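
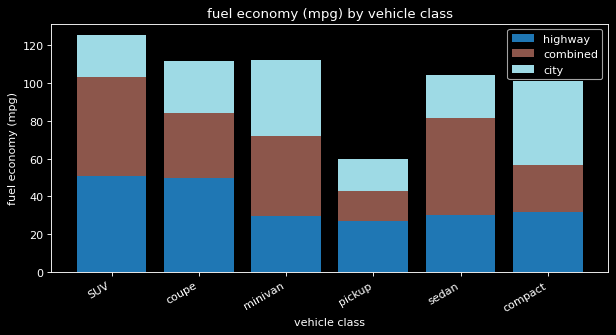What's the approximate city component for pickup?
≈ 20

city top ≈ 60, bottom ≈ 40; segment ≈ 20.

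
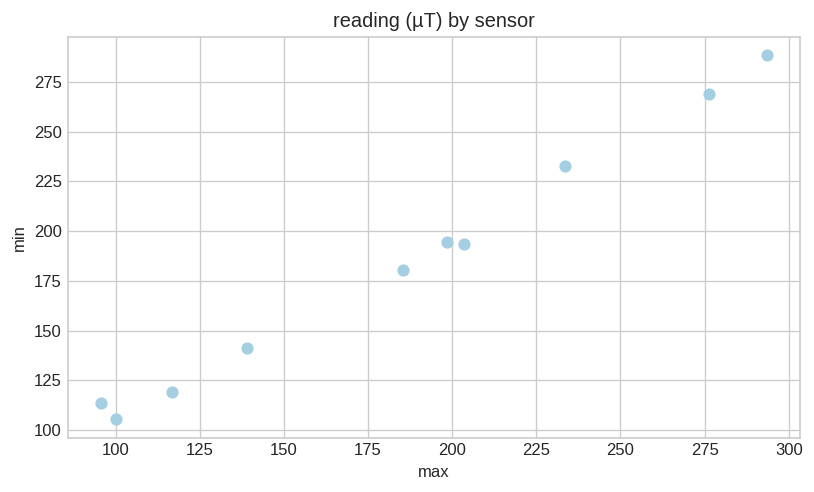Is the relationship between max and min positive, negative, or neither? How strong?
Points are positively correlated; strong (|r| ≈ 1.0).

positive, strong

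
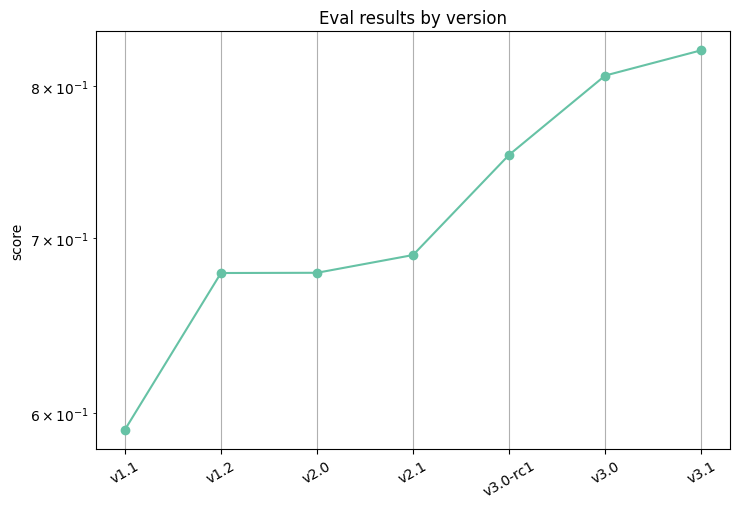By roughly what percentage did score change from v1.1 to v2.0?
v1.1 ≈ 0.60, v2.0 ≈ 0.68; (0.68 − 0.60) / 0.60 ≈ +13.3%.

≈ +13.3%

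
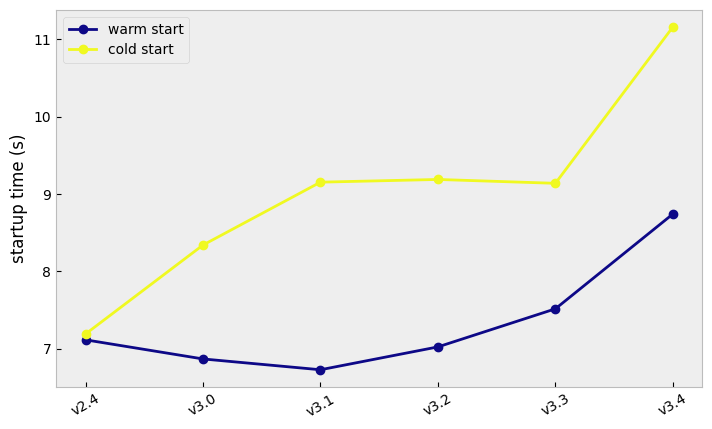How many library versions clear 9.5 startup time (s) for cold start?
1

Above 9.5: v3.4.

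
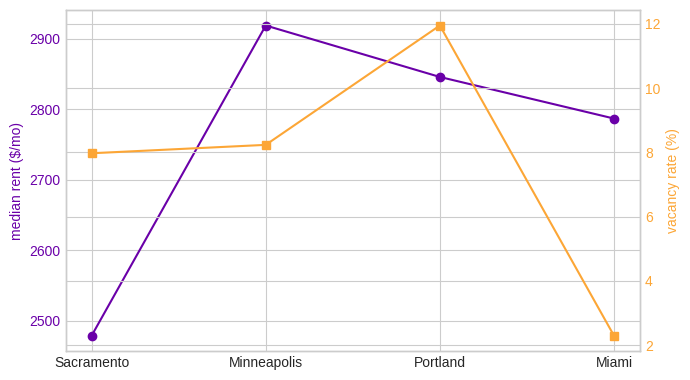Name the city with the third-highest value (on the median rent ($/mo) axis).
Miami

Top 4 (on the median rent ($/mo) axis): Minneapolis ≈ 2900, Portland ≈ 2850, Miami ≈ 2800, Sacramento ≈ 2500.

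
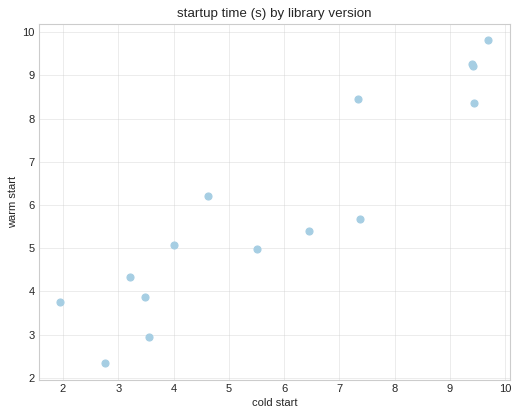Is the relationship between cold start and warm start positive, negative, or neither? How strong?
positive, strong

Points are positively correlated; strong (|r| ≈ 0.9).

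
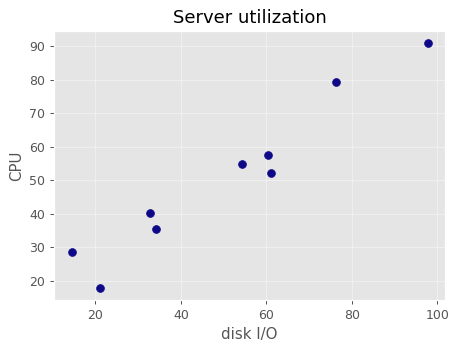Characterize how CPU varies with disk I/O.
positive, strong

Points are positively correlated; strong (|r| ≈ 1.0).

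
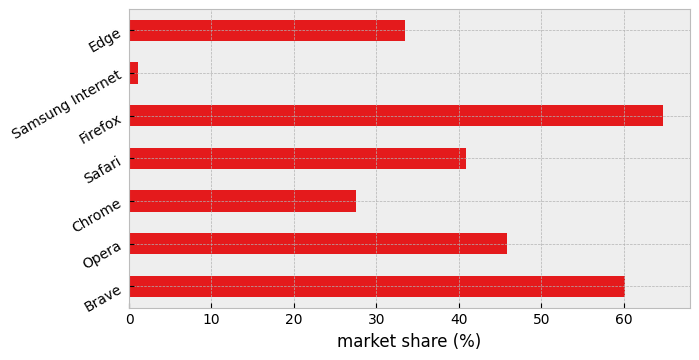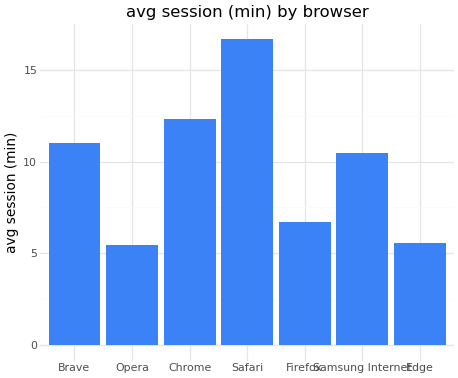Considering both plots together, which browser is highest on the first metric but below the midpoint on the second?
Chart 2 median avg session (min) ≈ 10; below-median browsers: Opera, Firefox, Edge. Among those, Firefox has the highest market share (%) (≈ 60).

Firefox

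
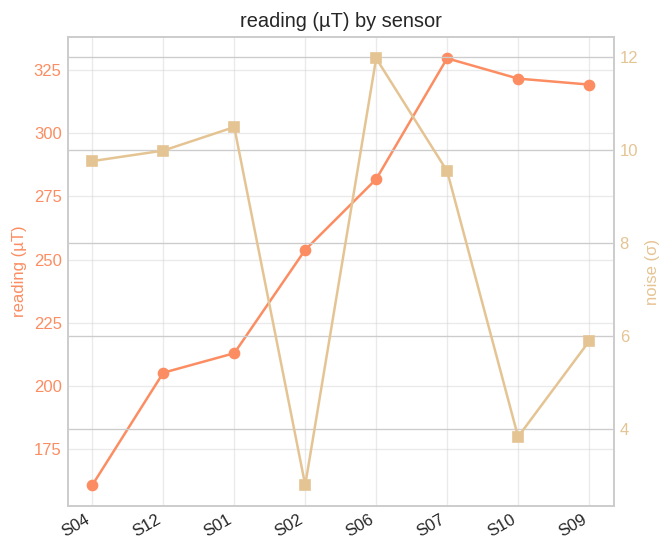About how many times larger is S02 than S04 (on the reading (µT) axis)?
S02 ≈ 260, S04 ≈ 160; 260/160 ≈ 1.62.

≈ 1.62×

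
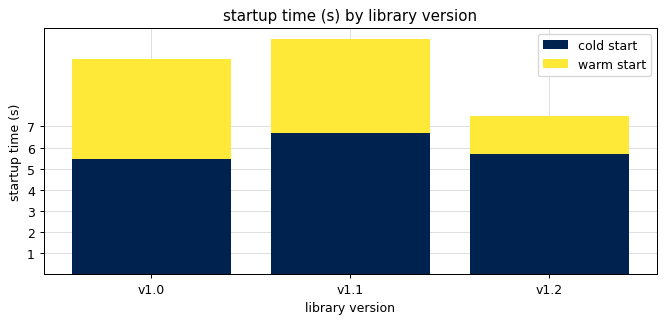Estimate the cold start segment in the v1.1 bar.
≈ 7

cold start top ≈ 7, bottom ≈ 0; segment ≈ 7.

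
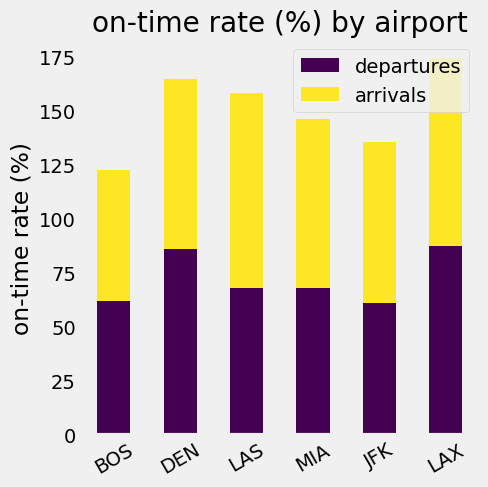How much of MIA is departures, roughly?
departures top ≈ 60, bottom ≈ 0; segment ≈ 60.

≈ 60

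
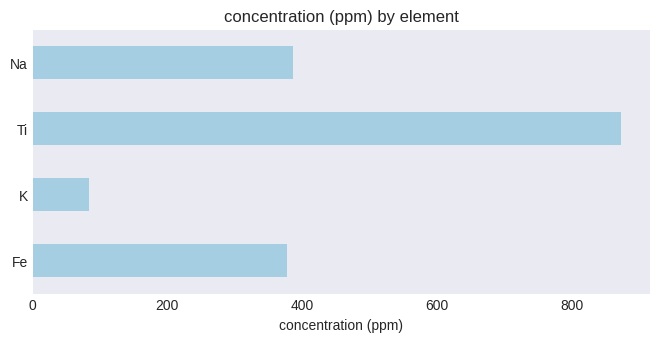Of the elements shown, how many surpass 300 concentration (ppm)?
Above 300: Fe, Ti, Na.

3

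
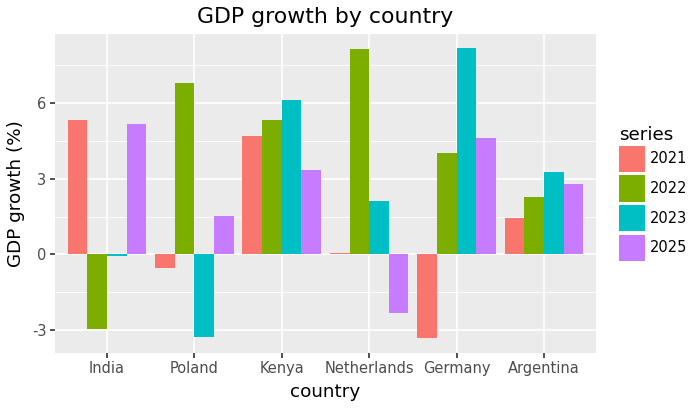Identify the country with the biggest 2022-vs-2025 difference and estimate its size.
Netherlands, ≈ 10 %

Netherlands: 2022 ≈ 8, 2025 ≈ -2 → gap ≈ 10. Next-largest (India) is only ≈ 8.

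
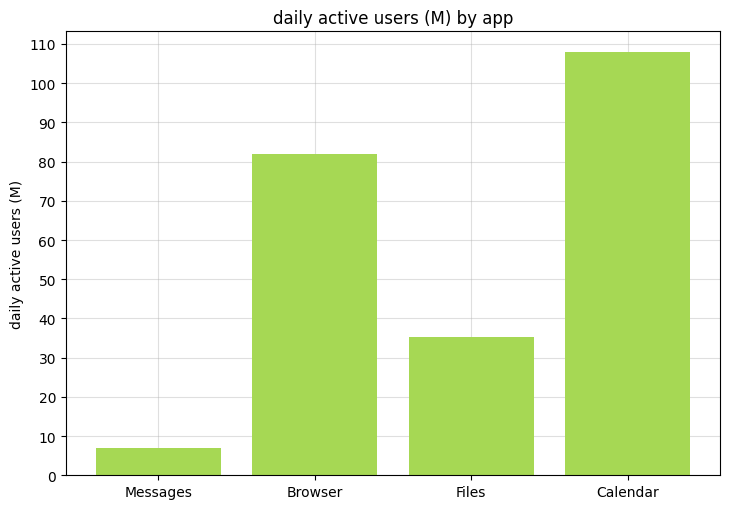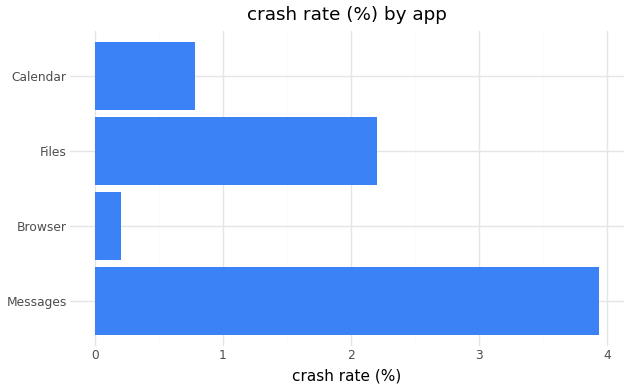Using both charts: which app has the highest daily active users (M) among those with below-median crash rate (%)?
Chart 2 median crash rate (%) ≈ 1.5; below-median apps: Browser, Calendar. Among those, Calendar has the highest daily active users (M) (≈ 110).

Calendar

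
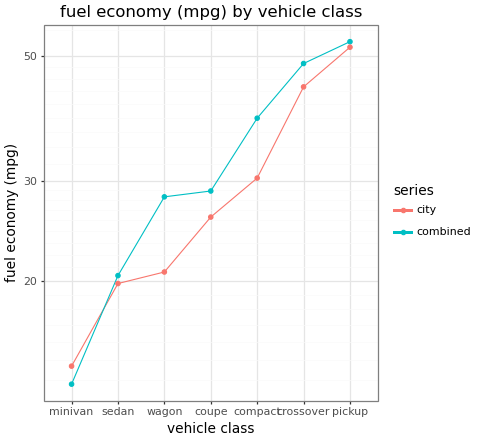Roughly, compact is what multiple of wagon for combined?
≈ 1.33×

compact ≈ 40, wagon ≈ 30; 40/30 ≈ 1.33.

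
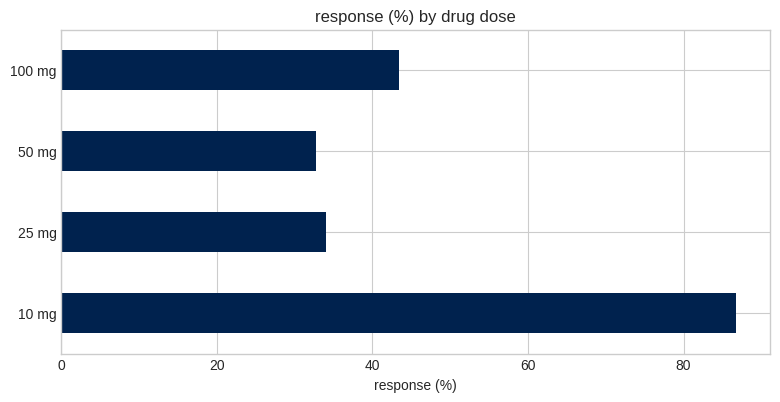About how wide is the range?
Max 10 mg ≈ 90, min 50 mg ≈ 30; range ≈ 60.

≈ 60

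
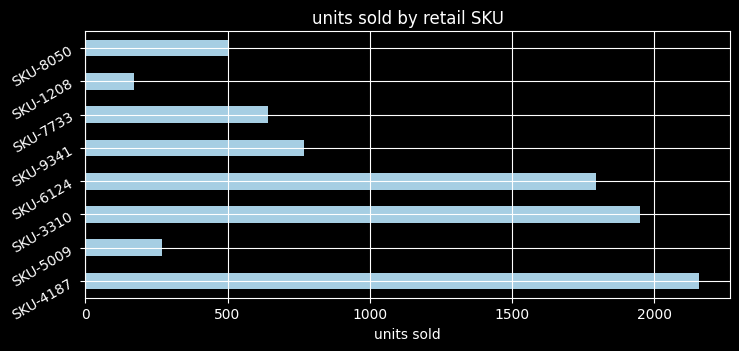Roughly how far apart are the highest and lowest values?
Max SKU-4187 ≈ 2200, min SKU-1208 ≈ 200; range ≈ 2000.

≈ 2000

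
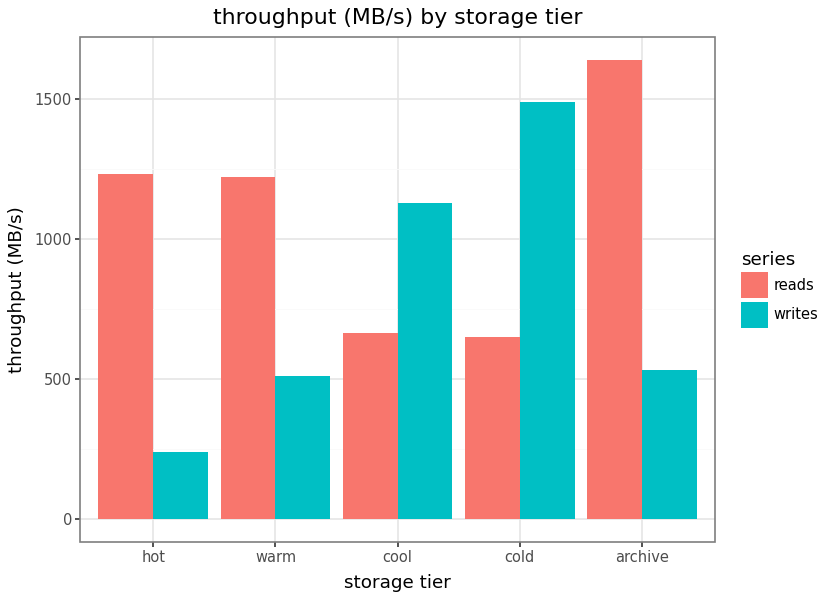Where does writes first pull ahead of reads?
warm: writes ≈ 600 vs reads ≈ 1200 (not yet); cool: writes ≈ 1200 vs reads ≈ 600 (first crossover).

cool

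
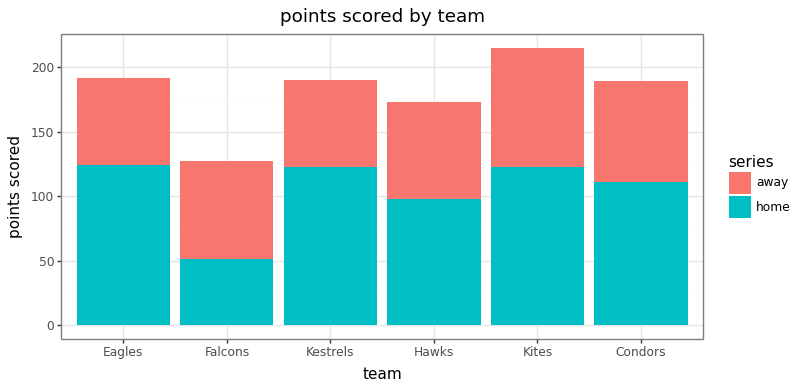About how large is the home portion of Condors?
home top ≈ 120, bottom ≈ 0; segment ≈ 120.

≈ 120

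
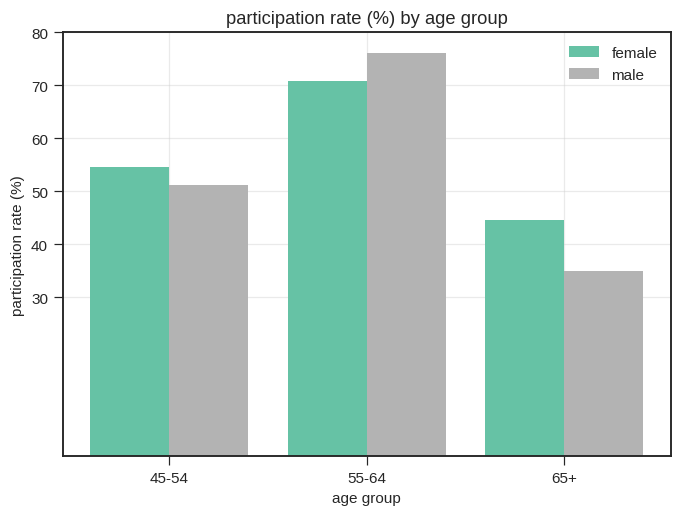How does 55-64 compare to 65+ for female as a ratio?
≈ 1.75×

55-64 ≈ 70, 65+ ≈ 40; 70/40 ≈ 1.75.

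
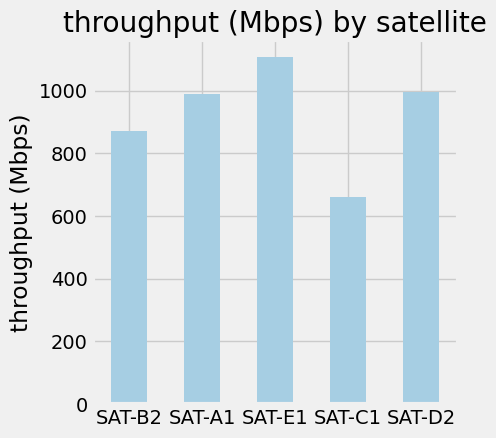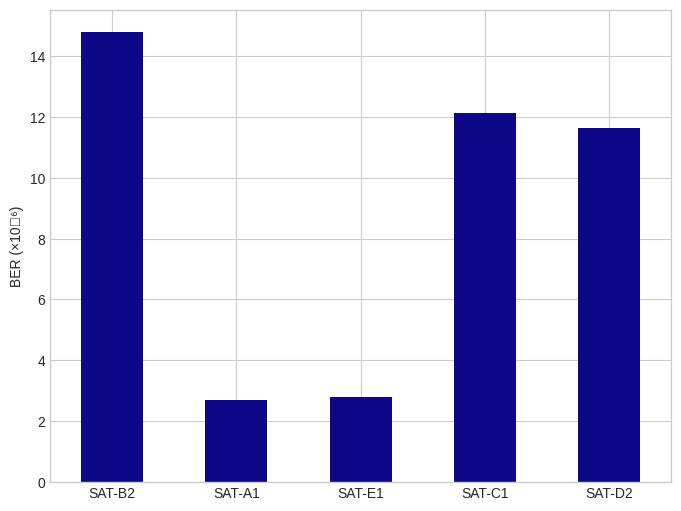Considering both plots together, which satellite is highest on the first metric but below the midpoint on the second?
Chart 2 median BER (×10⁻⁶) ≈ 12; below-median satellites: SAT-A1, SAT-E1. Among those, SAT-E1 has the highest throughput (Mbps) (≈ 1200).

SAT-E1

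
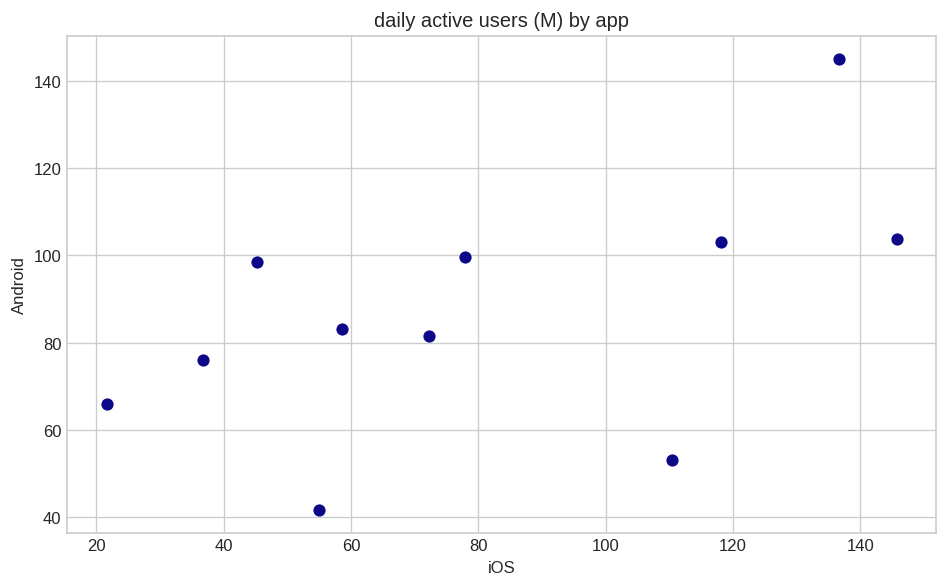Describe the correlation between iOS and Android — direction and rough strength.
positive, moderate

Points are positively correlated; moderate (|r| ≈ 0.5).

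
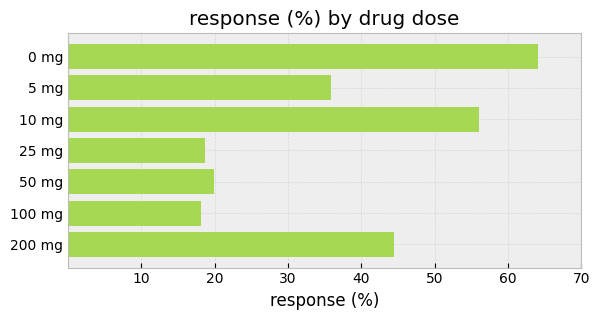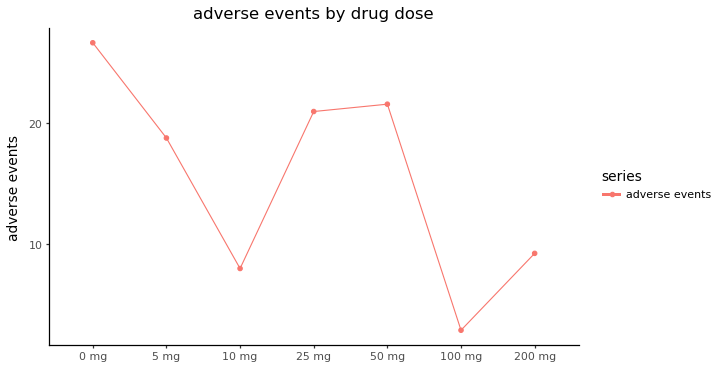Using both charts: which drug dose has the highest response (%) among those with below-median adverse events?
10 mg

Chart 2 median adverse events ≈ 20; below-median drug doses: 10 mg, 100 mg, 200 mg. Among those, 10 mg has the highest response (%) (≈ 60).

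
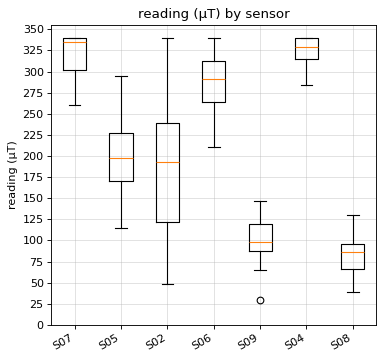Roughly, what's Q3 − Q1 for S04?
Q3 ≈ 350, Q1 ≈ 325; IQR ≈ 25.

≈ 25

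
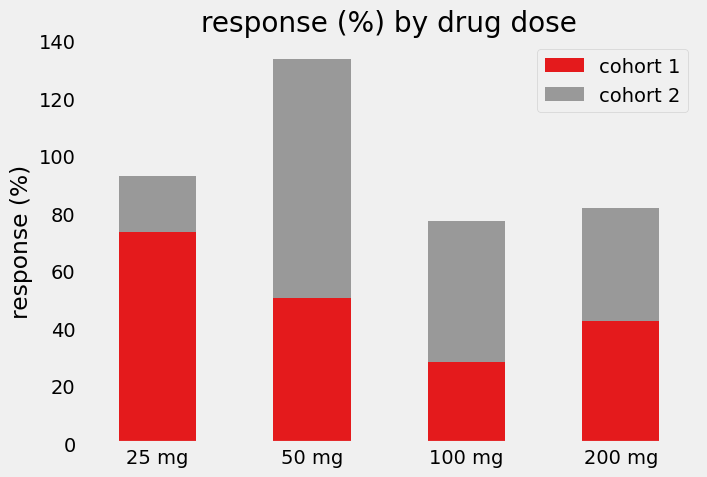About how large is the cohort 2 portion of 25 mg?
cohort 2 top ≈ 100, bottom ≈ 80; segment ≈ 20.

≈ 20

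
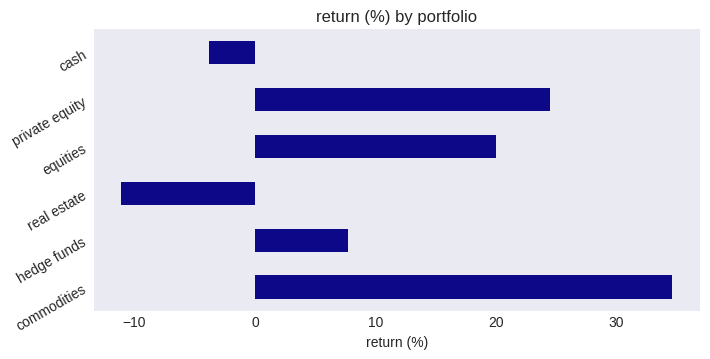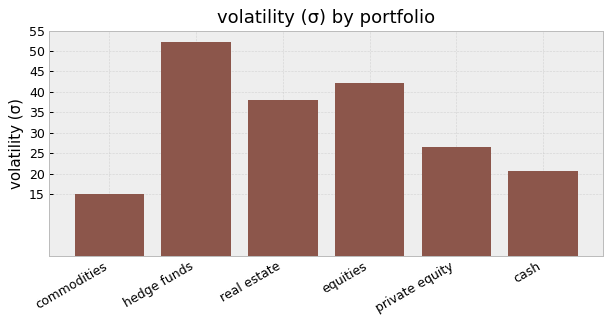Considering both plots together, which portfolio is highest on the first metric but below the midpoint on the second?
commodities

Chart 2 median volatility (σ) ≈ 30; below-median portfolios: commodities, private equity, cash. Among those, commodities has the highest return (%) (≈ 35).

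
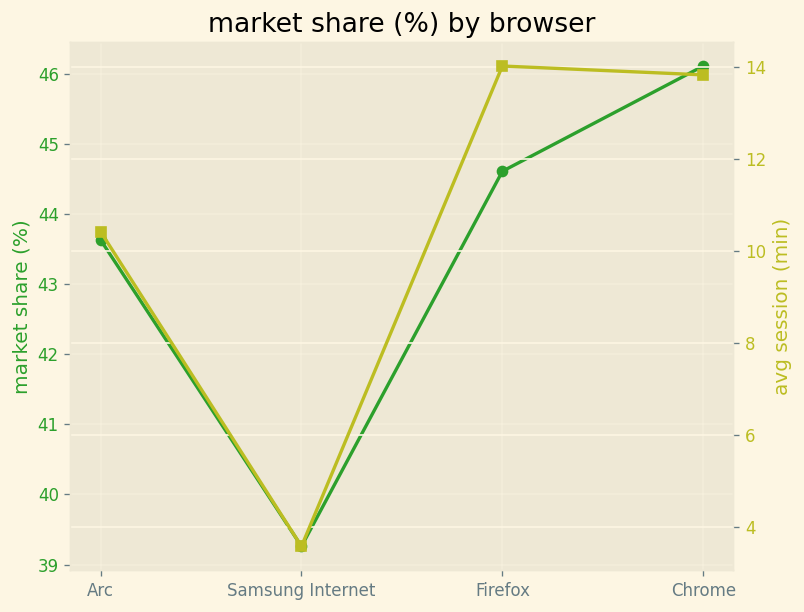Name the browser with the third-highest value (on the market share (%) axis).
Arc

Top 4 (on the market share (%) axis): Chrome ≈ 46, Firefox ≈ 45, Arc ≈ 44, Samsung Internet ≈ 39.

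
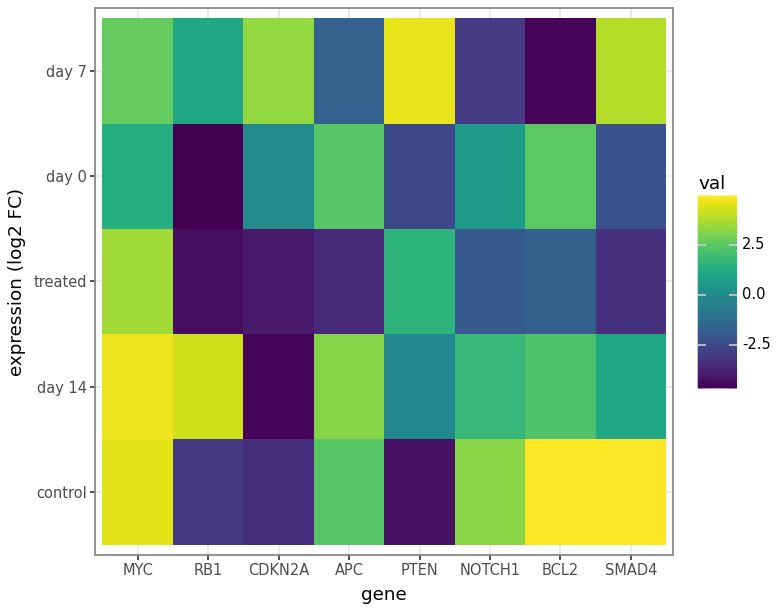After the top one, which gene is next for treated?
Top 3 for treated: MYC ≈ 4, PTEN ≈ 2, BCL2 ≈ -2.

PTEN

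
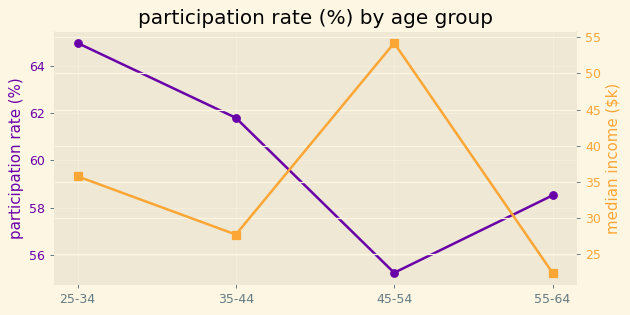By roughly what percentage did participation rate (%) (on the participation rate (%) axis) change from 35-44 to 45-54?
≈ -11.3%

35-44 ≈ 62, 45-54 ≈ 55; (55 − 62) / 62 ≈ -11.3%.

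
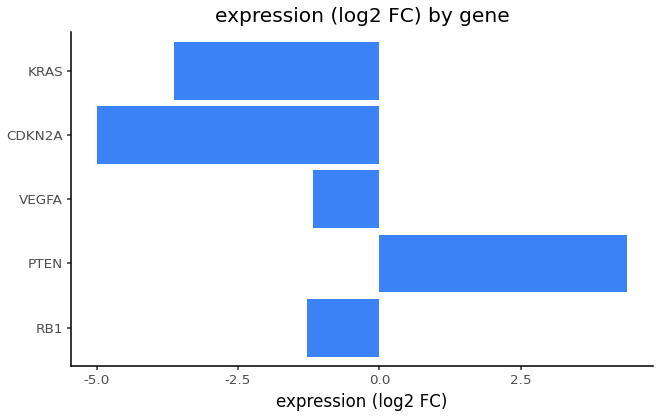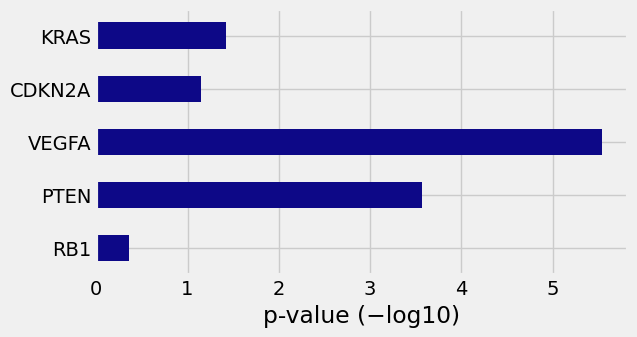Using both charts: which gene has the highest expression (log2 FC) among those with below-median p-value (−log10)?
RB1

Chart 2 median p-value (−log10) ≈ 1; below-median genes: RB1, CDKN2A. Among those, RB1 has the highest expression (log2 FC) (≈ -1.5).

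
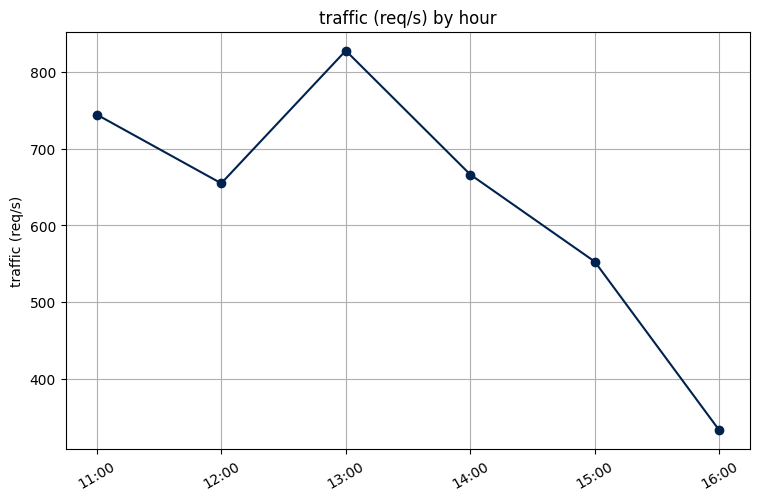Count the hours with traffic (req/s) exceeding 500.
Above 500: 11:00, 12:00, 13:00, 14:00, 15:00.

5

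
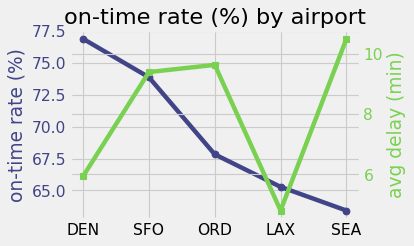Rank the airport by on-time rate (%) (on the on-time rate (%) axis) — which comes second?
Top 3 (on the on-time rate (%) axis): DEN ≈ 76, SFO ≈ 74, ORD ≈ 68.

SFO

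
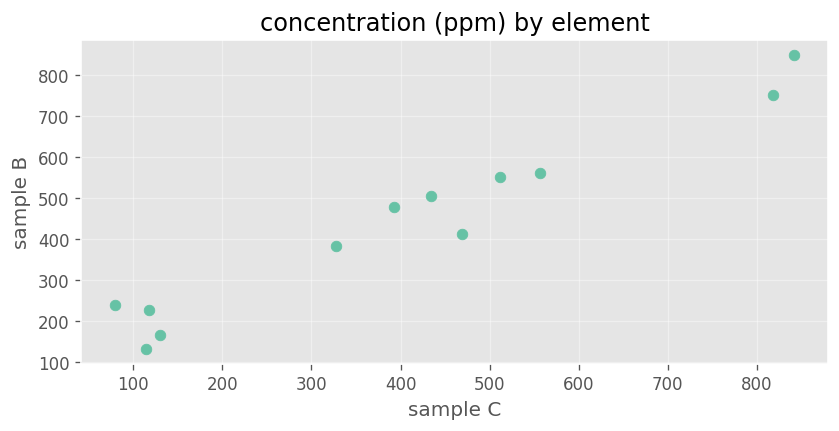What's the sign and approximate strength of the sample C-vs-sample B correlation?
positive, strong

Points are positively correlated; strong (|r| ≈ 1.0).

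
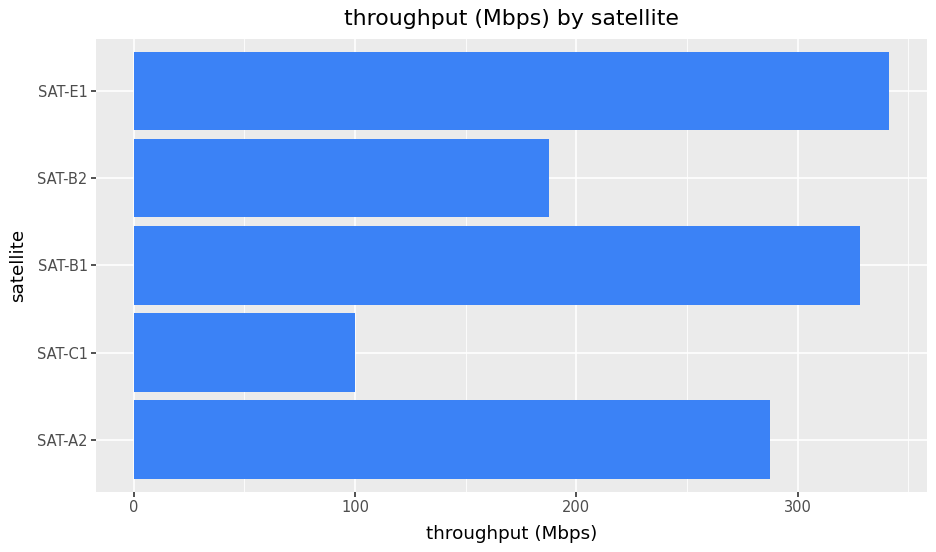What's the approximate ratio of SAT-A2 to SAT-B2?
SAT-A2 ≈ 300, SAT-B2 ≈ 200; 300/200 ≈ 1.5.

≈ 1.5×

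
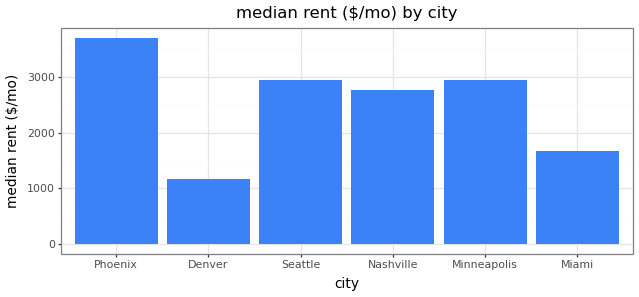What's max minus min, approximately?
≈ 2500

Max Phoenix ≈ 3500, min Denver ≈ 1000; range ≈ 2500.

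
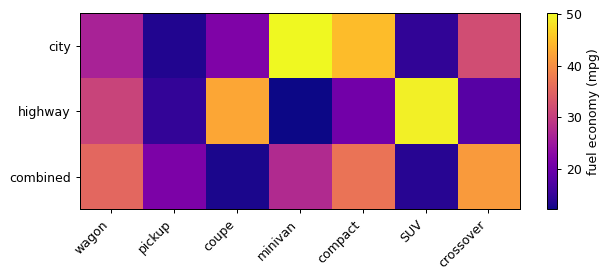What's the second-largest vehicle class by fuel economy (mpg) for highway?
Top 3 for highway: SUV ≈ 50, coupe ≈ 45, wagon ≈ 30.

coupe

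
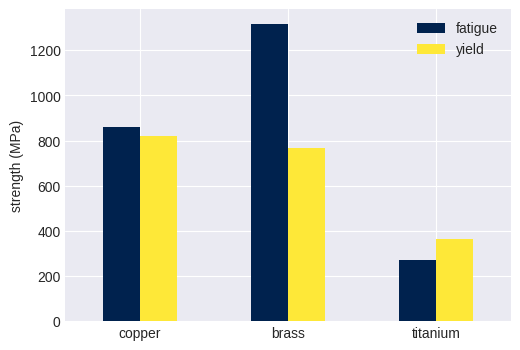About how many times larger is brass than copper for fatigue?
brass ≈ 1400, copper ≈ 800; 1400/800 ≈ 1.75.

≈ 1.75×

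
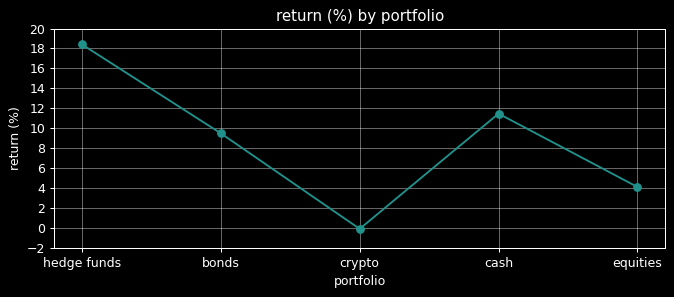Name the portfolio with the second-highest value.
cash

Top 3: hedge funds ≈ 18, cash ≈ 12, bonds ≈ 10.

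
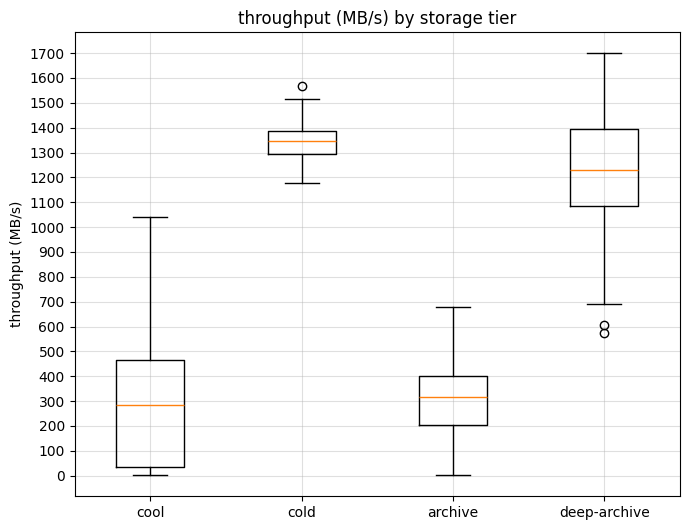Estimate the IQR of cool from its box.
Q3 ≈ 500, Q1 ≈ 0; IQR ≈ 500.

≈ 500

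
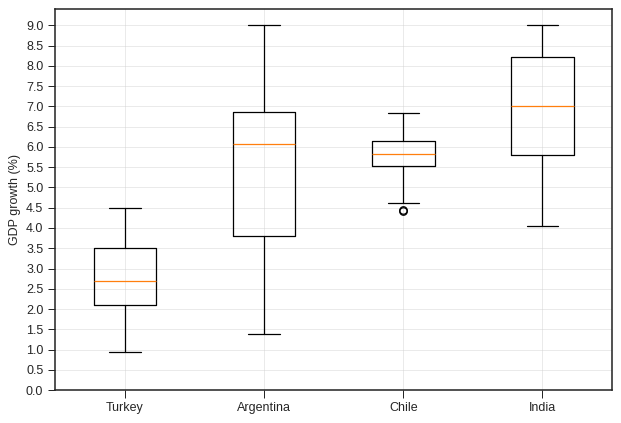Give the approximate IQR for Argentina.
Q3 ≈ 7.0, Q1 ≈ 4.0; IQR ≈ 3.0.

≈ 3.0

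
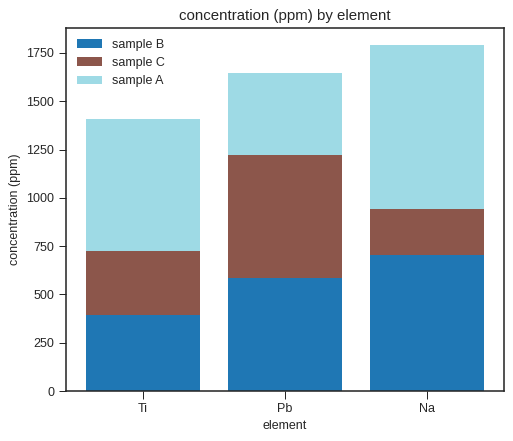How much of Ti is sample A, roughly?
≈ 600

sample A top ≈ 1400, bottom ≈ 800; segment ≈ 600.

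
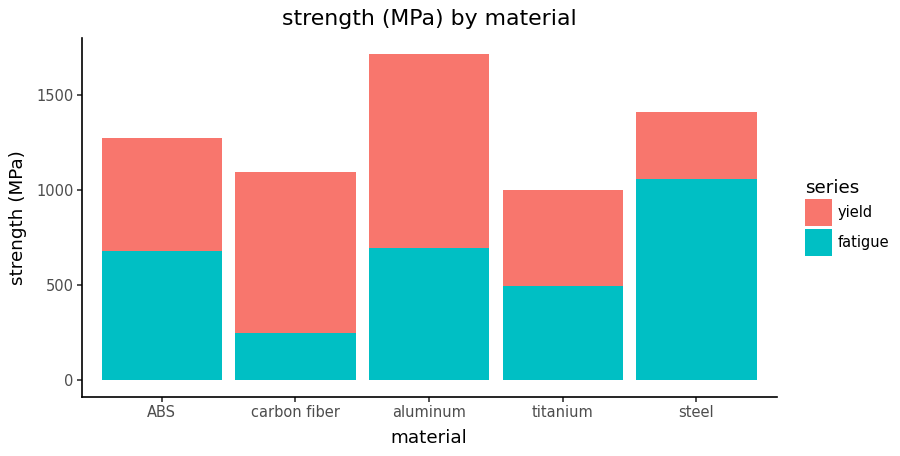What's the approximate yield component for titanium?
yield top ≈ 1000, bottom ≈ 400; segment ≈ 600.

≈ 600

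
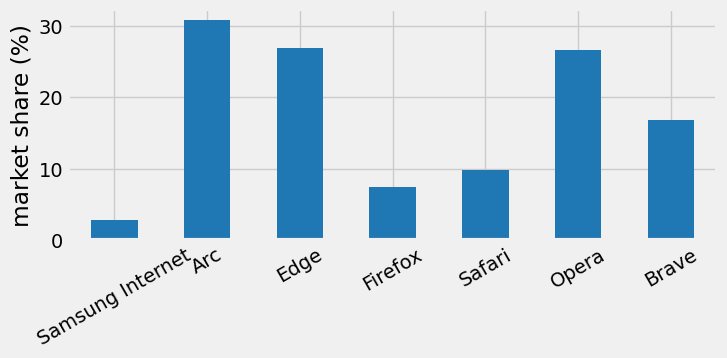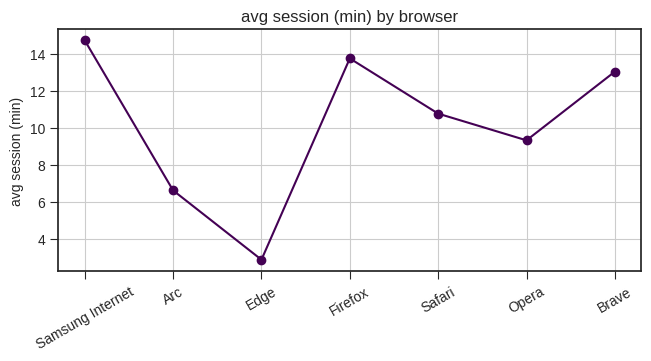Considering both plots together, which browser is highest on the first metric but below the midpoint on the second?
Chart 2 median avg session (min) ≈ 10; below-median browsers: Arc, Edge, Opera. Among those, Arc has the highest market share (%) (≈ 30).

Arc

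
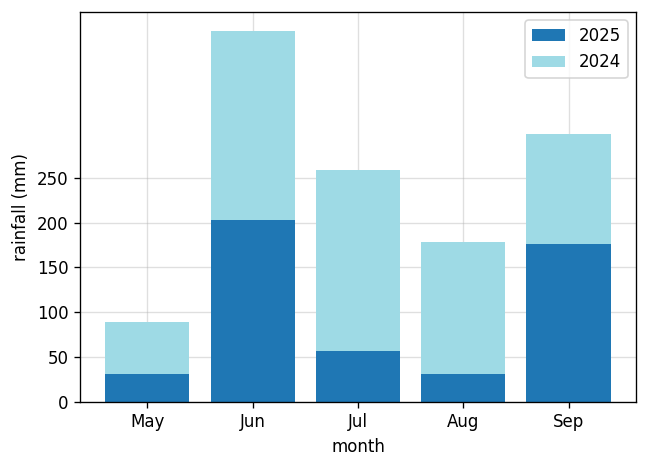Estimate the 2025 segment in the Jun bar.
≈ 200

2025 top ≈ 200, bottom ≈ 0; segment ≈ 200.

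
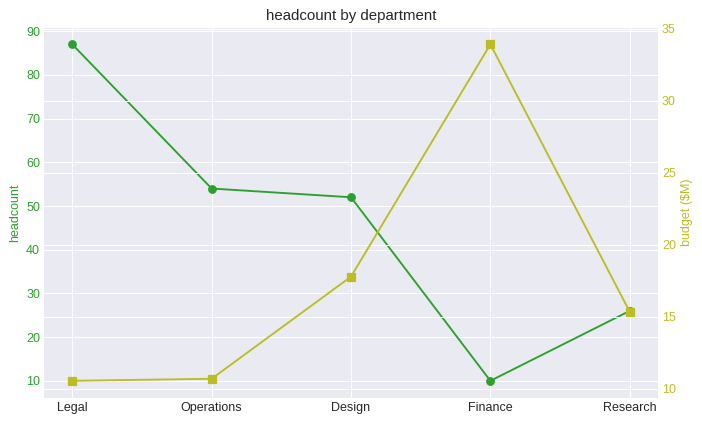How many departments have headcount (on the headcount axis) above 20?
4

Above 20: Legal, Operations, Design, Research.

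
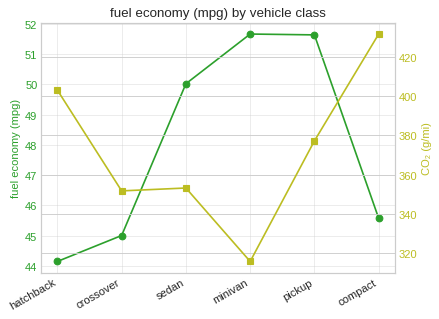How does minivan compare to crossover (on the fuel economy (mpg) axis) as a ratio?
minivan ≈ 52, crossover ≈ 45; 52/45 ≈ 1.16.

≈ 1.16×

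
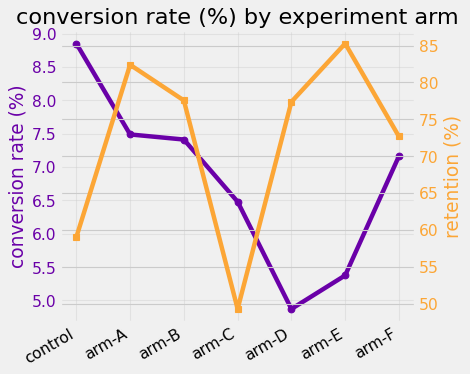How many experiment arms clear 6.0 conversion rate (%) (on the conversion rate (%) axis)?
5

Above 6.0: control, arm-A, arm-B, arm-C, arm-F.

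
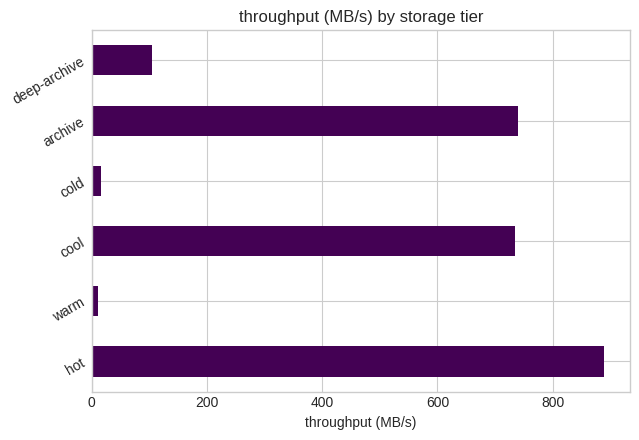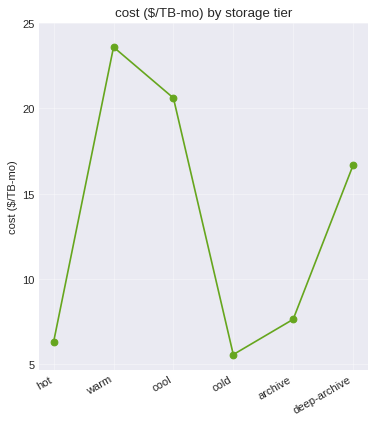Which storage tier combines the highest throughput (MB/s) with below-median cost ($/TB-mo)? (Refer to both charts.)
hot

Chart 2 median cost ($/TB-mo) ≈ 10; below-median storage tiers: hot, cold, archive. Among those, hot has the highest throughput (MB/s) (≈ 900).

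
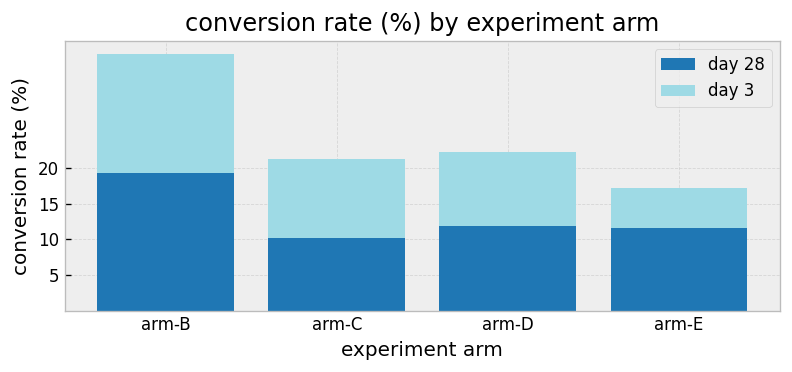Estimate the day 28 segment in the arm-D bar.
≈ 10

day 28 top ≈ 10, bottom ≈ 0; segment ≈ 10.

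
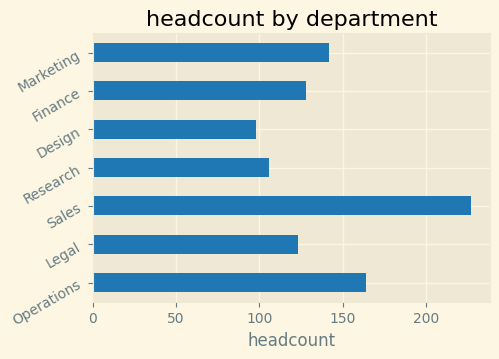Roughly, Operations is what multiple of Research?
Operations ≈ 160, Research ≈ 100; 160/100 ≈ 1.6.

≈ 1.6×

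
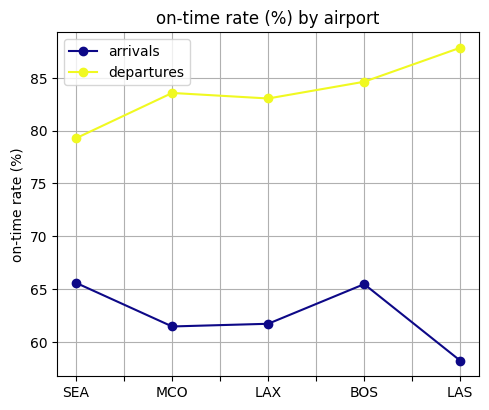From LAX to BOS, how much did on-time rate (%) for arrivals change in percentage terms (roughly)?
LAX ≈ 60, BOS ≈ 65; (65 − 60) / 60 ≈ +8.3%.

≈ +8.3%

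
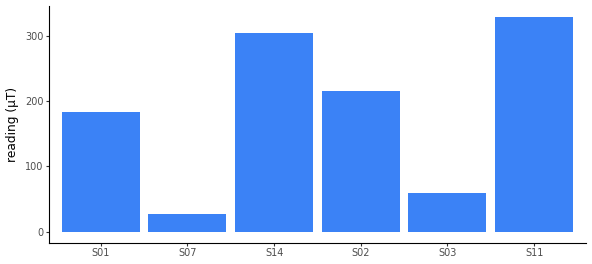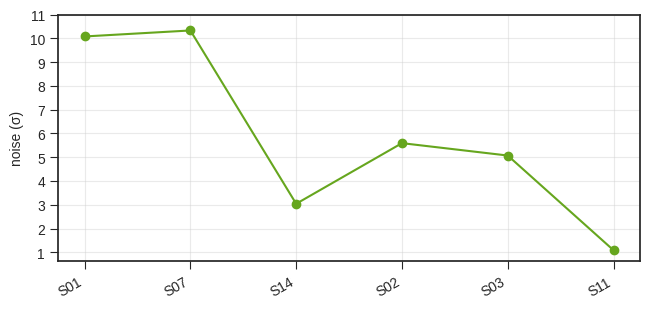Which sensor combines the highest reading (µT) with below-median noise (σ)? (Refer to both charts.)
S11

Chart 2 median noise (σ) ≈ 5; below-median sensors: S14, S03, S11. Among those, S11 has the highest reading (µT) (≈ 350).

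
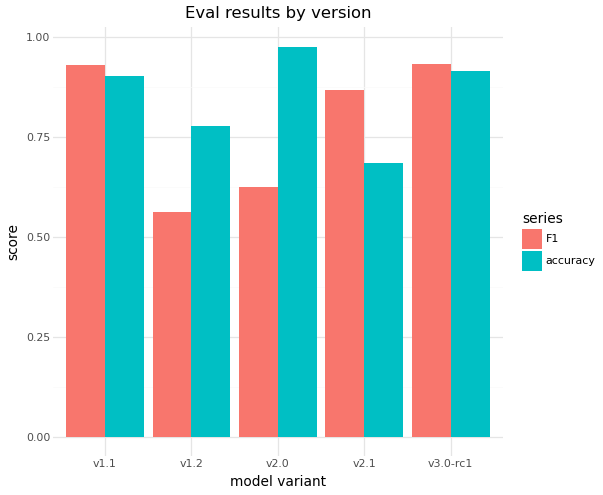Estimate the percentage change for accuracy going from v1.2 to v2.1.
v1.2 ≈ 0.8, v2.1 ≈ 0.7; (0.7 − 0.8) / 0.8 ≈ -12.5%.

≈ -12.5%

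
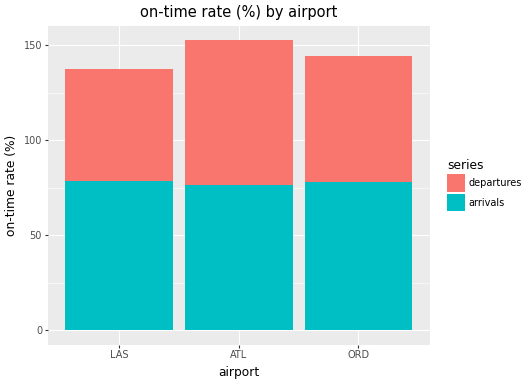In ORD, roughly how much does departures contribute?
≈ 60

departures top ≈ 140, bottom ≈ 80; segment ≈ 60.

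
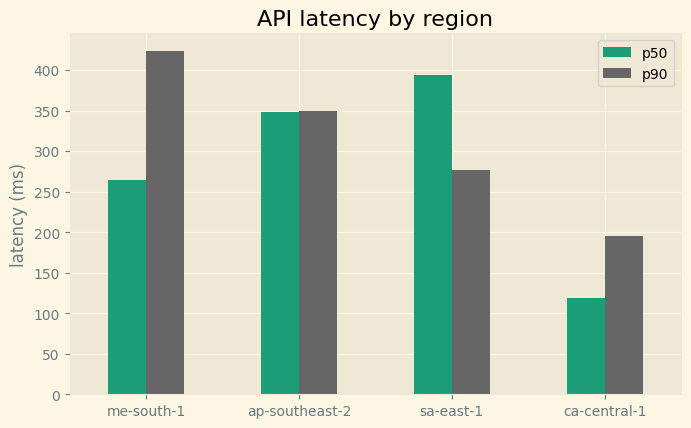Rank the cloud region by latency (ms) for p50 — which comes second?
Top 3 for p50: sa-east-1 ≈ 400, ap-southeast-2 ≈ 350, me-south-1 ≈ 250.

ap-southeast-2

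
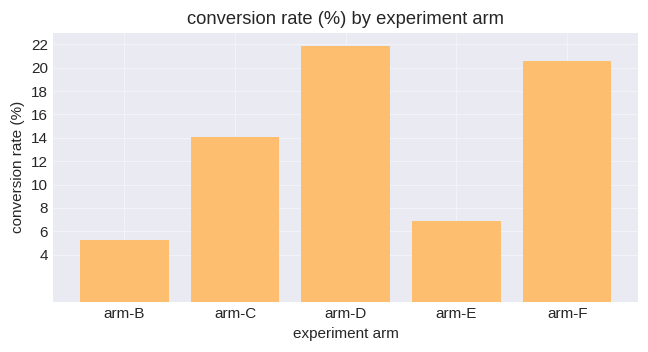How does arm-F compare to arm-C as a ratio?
≈ 1.43×

arm-F ≈ 20, arm-C ≈ 14; 20/14 ≈ 1.43.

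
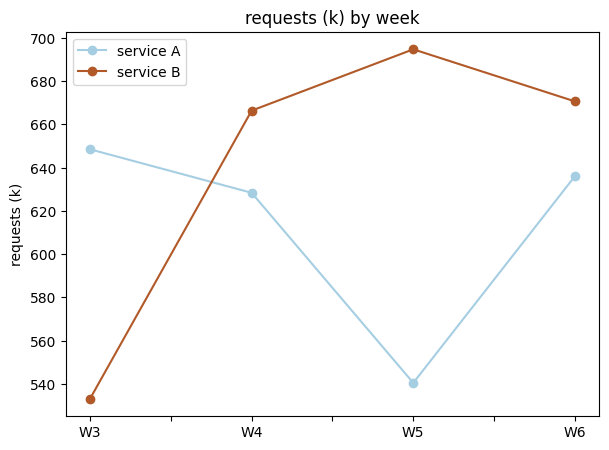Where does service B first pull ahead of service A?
W4

W3: service B ≈ 540 vs service A ≈ 640 (not yet); W4: service B ≈ 660 vs service A ≈ 620 (first crossover).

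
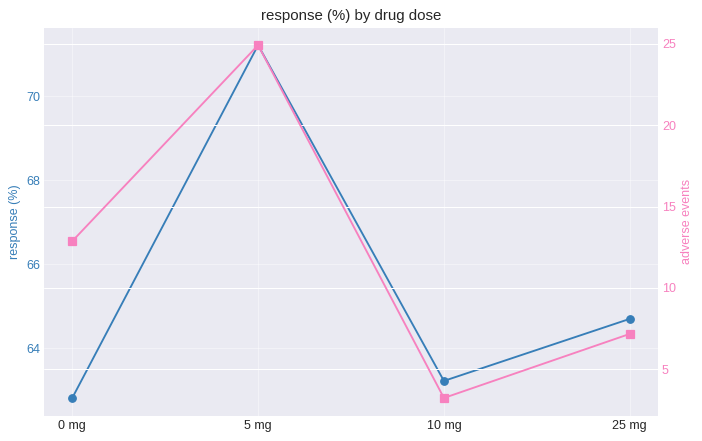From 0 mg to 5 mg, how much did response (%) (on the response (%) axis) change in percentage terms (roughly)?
≈ +12.7%

0 mg ≈ 63, 5 mg ≈ 71; (71 − 63) / 63 ≈ +12.7%.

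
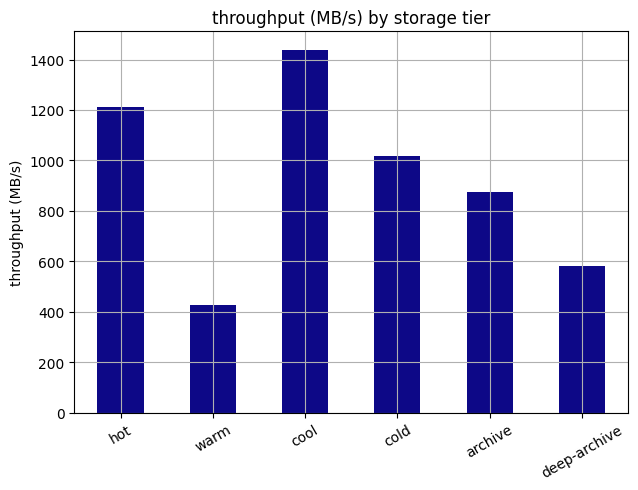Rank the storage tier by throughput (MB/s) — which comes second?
hot

Top 3: cool ≈ 1400, hot ≈ 1200, cold ≈ 1000.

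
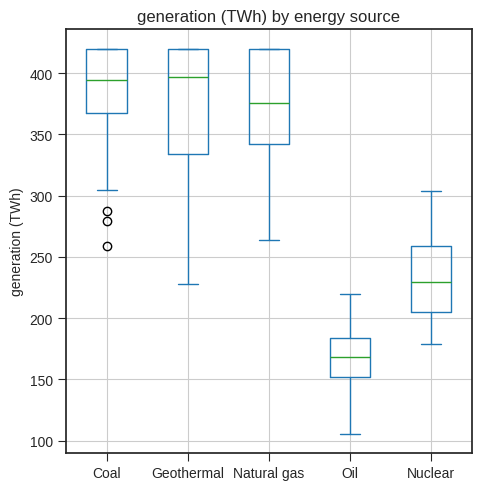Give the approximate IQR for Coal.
≈ 60

Q3 ≈ 420, Q1 ≈ 360; IQR ≈ 60.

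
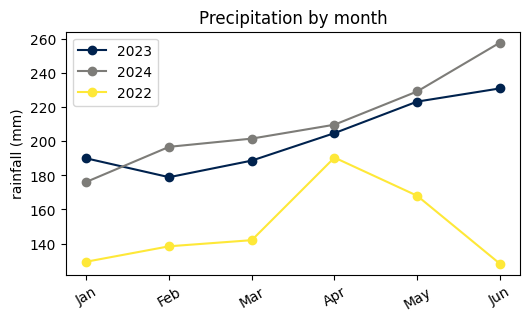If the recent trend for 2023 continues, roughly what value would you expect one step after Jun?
Last three: 200, 220, 240 → slope ≈ 20/step → next ≈ 260.

≈ 260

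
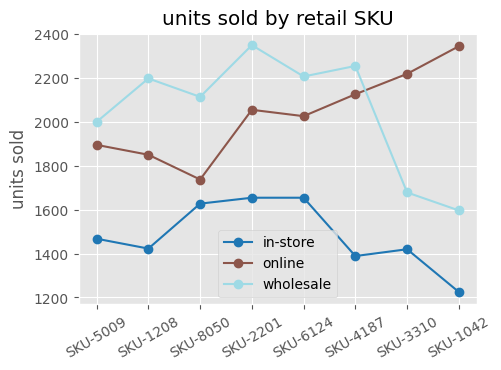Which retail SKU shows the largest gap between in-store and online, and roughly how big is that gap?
SKU-1042, ≈ 1100

SKU-1042: in-store ≈ 1200, online ≈ 2300 → gap ≈ 1100. Next-largest (SKU-3310) is only ≈ 800.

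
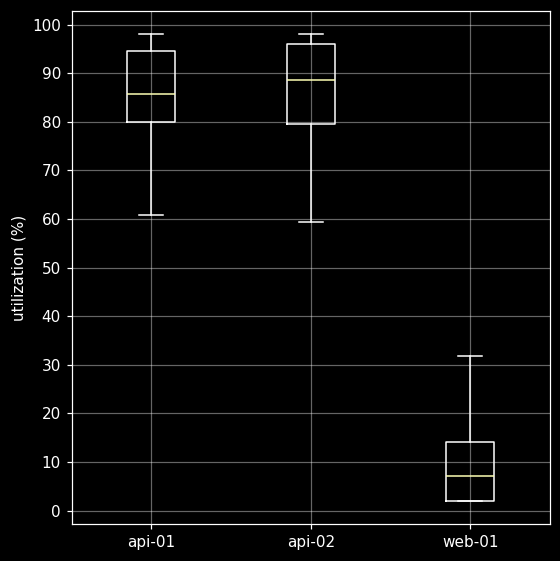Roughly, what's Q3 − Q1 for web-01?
Q3 ≈ 10, Q1 ≈ 0; IQR ≈ 10.

≈ 10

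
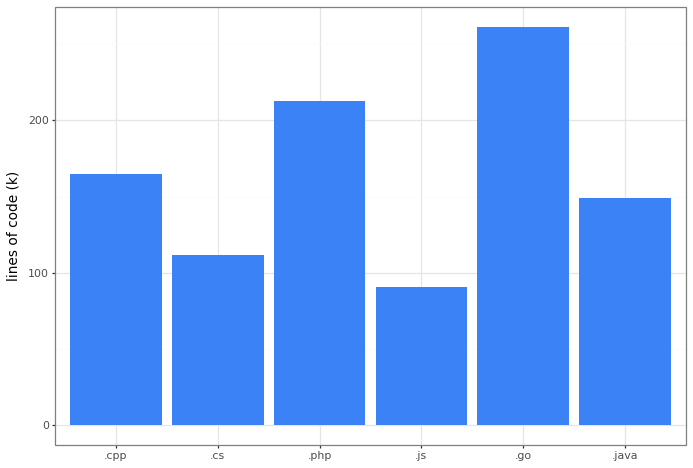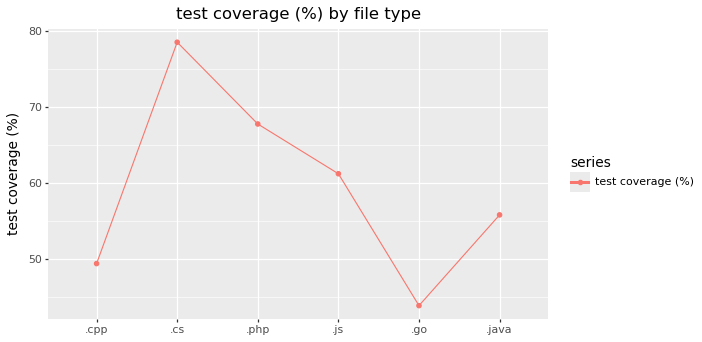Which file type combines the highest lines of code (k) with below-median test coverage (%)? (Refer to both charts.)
.go

Chart 2 median test coverage (%) ≈ 60; below-median file types: .cpp, .go, .java. Among those, .go has the highest lines of code (k) (≈ 250).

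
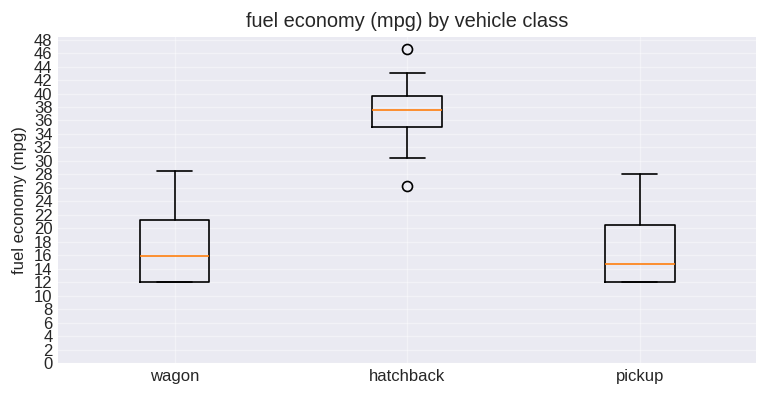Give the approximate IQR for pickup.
≈ 8

Q3 ≈ 20, Q1 ≈ 12; IQR ≈ 8.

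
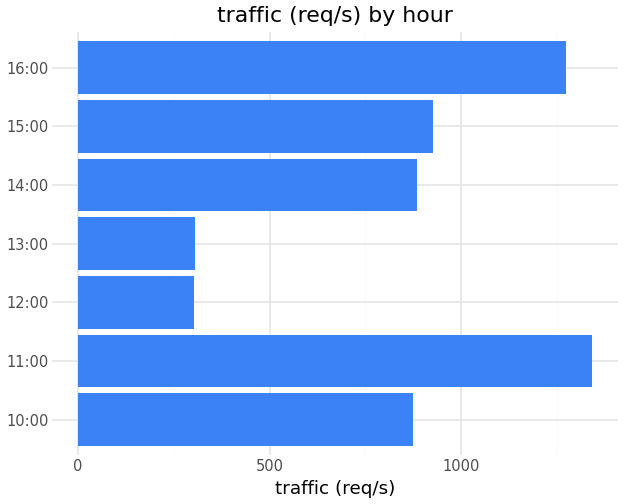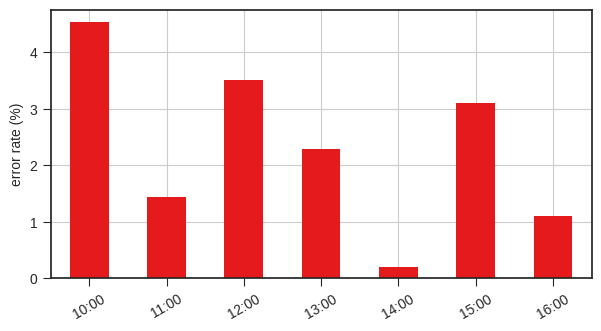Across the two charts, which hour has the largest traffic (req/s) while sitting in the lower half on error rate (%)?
11:00

Chart 2 median error rate (%) ≈ 2.5; below-median hours: 11:00, 14:00, 16:00. Among those, 11:00 has the highest traffic (req/s) (≈ 1400).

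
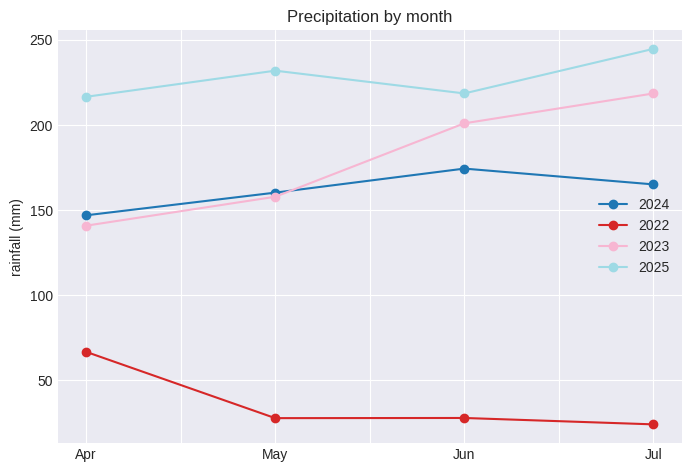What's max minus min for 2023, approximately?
≈ 80

Max Jul ≈ 220, min Apr ≈ 140; range ≈ 80.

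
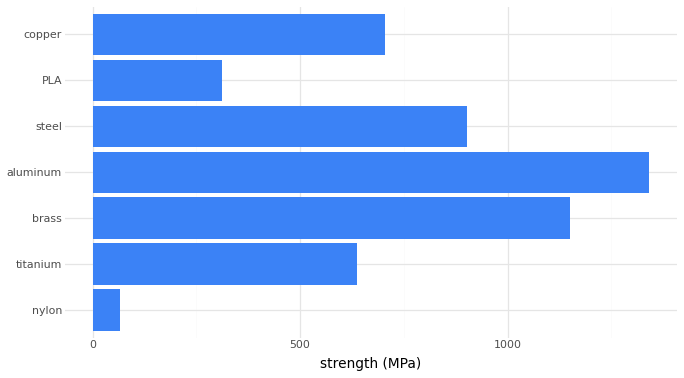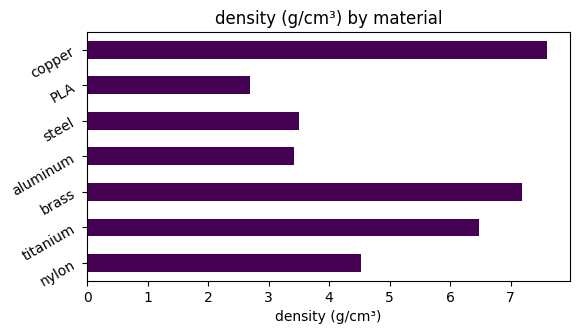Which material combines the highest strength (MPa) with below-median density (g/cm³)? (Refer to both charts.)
Chart 2 median density (g/cm³) ≈ 5; below-median materials: aluminum, steel, PLA. Among those, aluminum has the highest strength (MPa) (≈ 1400).

aluminum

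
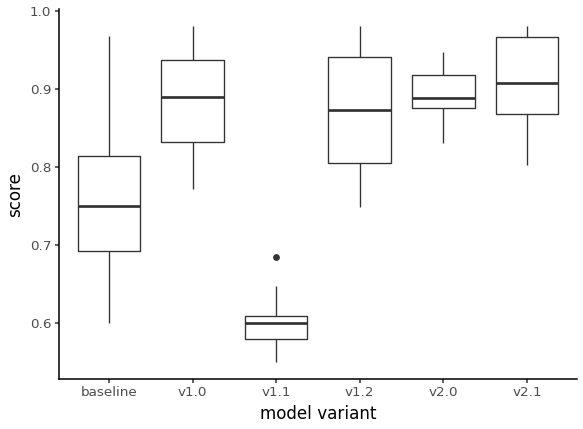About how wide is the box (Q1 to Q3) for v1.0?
Q3 ≈ 0.95, Q1 ≈ 0.85; IQR ≈ 0.10.

≈ 0.10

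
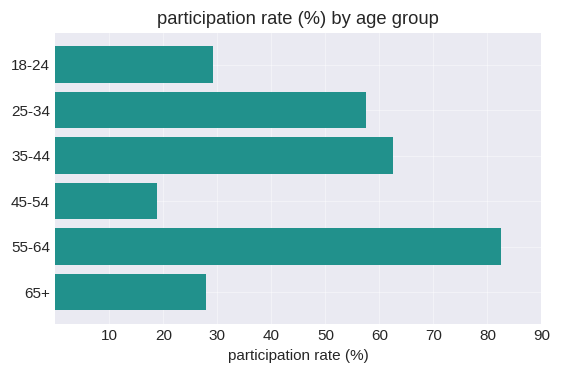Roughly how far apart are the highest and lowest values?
≈ 60

Max 55-64 ≈ 80, min 45-54 ≈ 20; range ≈ 60.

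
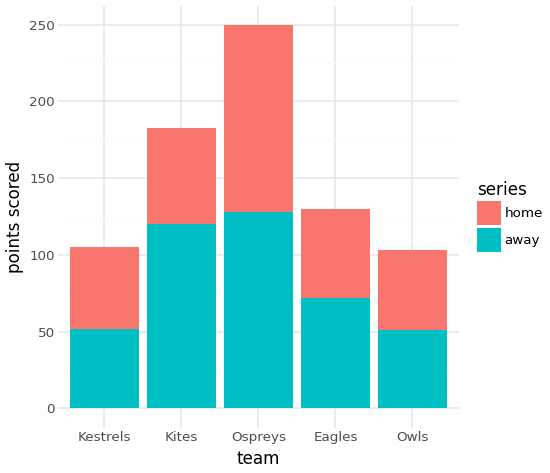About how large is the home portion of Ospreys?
home top ≈ 250, bottom ≈ 125; segment ≈ 125.

≈ 125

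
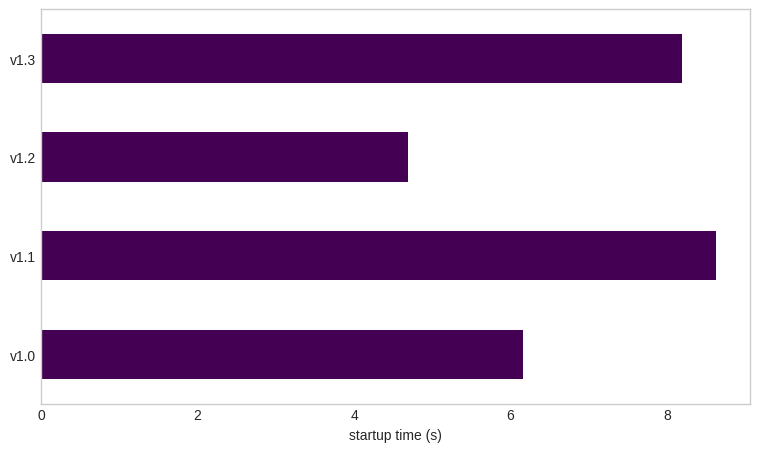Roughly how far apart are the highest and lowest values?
≈ 4

Max v1.1 ≈ 9, min v1.2 ≈ 5; range ≈ 4.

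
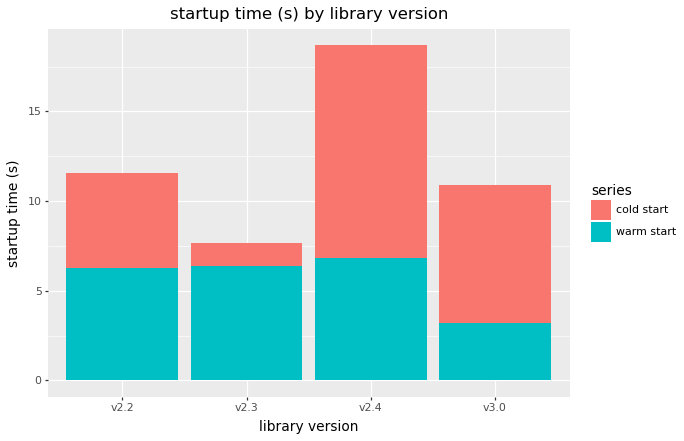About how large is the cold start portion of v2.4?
≈ 12

cold start top ≈ 18, bottom ≈ 6; segment ≈ 12.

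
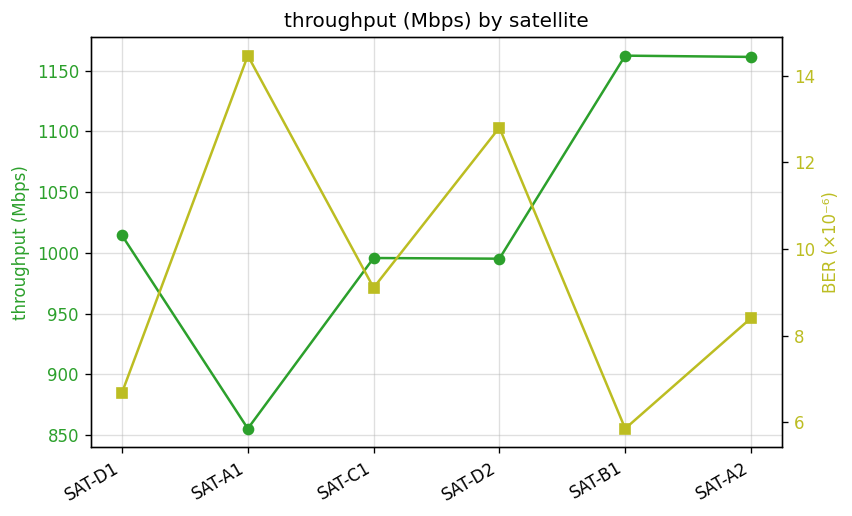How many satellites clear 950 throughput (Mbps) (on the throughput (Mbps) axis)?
Above 950: SAT-D1, SAT-C1, SAT-D2, SAT-B1, SAT-A2.

5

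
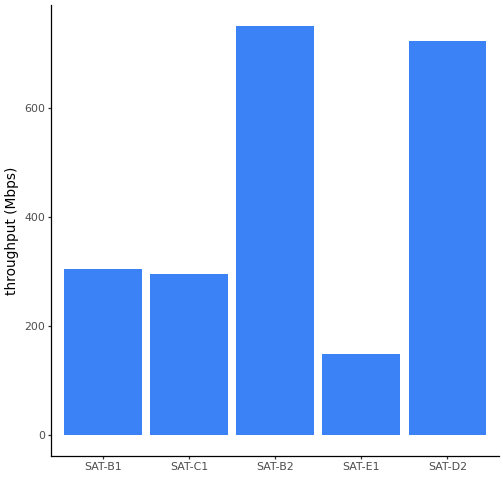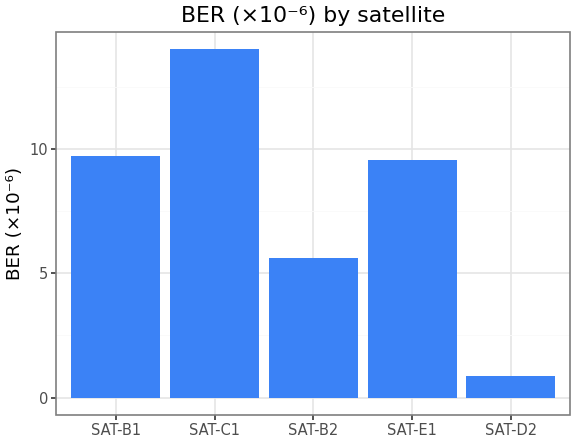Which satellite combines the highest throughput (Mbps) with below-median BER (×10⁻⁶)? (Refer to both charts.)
Chart 2 median BER (×10⁻⁶) ≈ 10; below-median satellites: SAT-B2, SAT-D2. Among those, SAT-B2 has the highest throughput (Mbps) (≈ 800).

SAT-B2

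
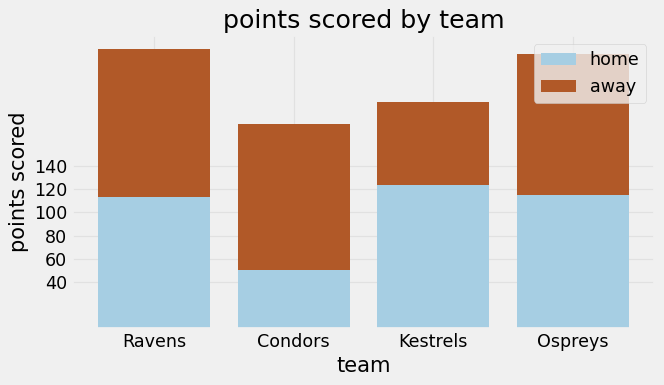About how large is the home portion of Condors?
≈ 40

home top ≈ 40, bottom ≈ 0; segment ≈ 40.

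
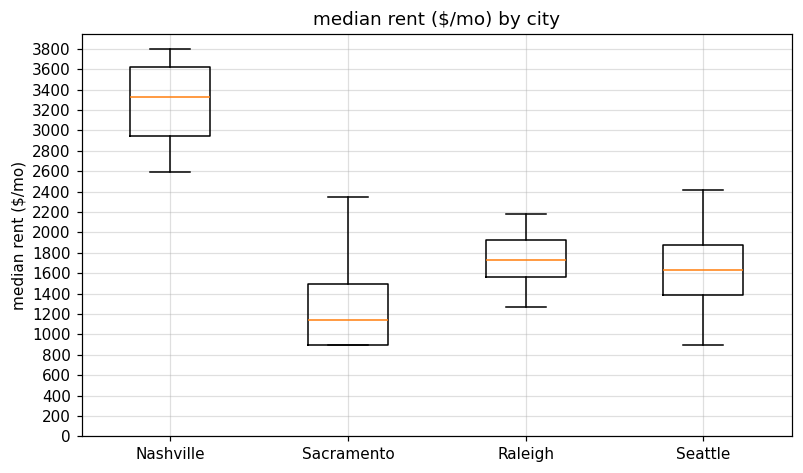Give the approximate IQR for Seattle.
≈ 400

Q3 ≈ 1800, Q1 ≈ 1400; IQR ≈ 400.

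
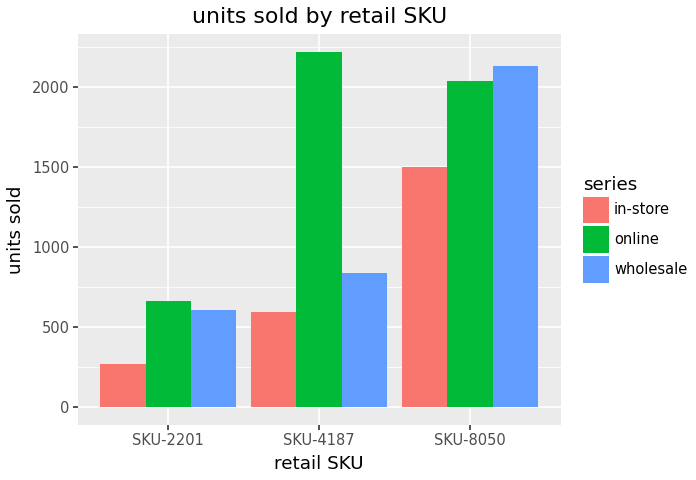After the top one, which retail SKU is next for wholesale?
SKU-4187

Top 3 for wholesale: SKU-8050 ≈ 2200, SKU-4187 ≈ 800, SKU-2201 ≈ 600.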